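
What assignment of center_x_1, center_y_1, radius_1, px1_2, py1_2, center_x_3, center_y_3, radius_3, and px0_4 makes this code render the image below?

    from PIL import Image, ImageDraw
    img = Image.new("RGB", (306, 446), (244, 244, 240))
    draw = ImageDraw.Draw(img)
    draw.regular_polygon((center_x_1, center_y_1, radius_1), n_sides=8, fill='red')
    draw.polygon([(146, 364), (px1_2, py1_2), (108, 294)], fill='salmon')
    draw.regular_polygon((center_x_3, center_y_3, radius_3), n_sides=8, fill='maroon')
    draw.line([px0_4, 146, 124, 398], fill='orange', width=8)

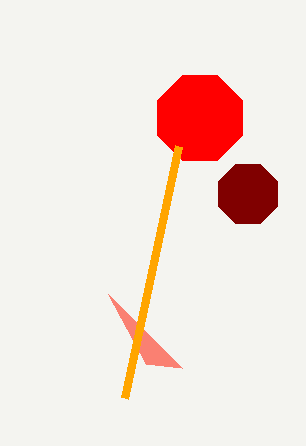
center_x_1 = 200, center_y_1 = 118, radius_1 = 46, px1_2 = 182, py1_2 = 368, center_x_3 = 248, center_y_3 = 194, radius_3 = 32, px0_4 = 178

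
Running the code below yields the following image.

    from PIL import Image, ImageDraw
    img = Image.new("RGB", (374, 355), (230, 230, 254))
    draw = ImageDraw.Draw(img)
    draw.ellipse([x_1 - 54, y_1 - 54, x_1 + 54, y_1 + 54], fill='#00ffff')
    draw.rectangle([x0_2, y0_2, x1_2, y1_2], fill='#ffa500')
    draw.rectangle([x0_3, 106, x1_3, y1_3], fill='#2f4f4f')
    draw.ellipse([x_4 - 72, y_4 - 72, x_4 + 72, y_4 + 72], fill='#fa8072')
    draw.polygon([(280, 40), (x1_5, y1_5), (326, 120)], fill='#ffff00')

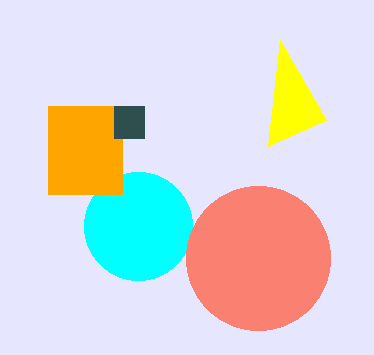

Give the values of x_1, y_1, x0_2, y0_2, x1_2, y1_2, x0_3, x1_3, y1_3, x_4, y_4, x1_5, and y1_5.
x_1 = 138, y_1 = 226, x0_2 = 48, y0_2 = 106, x1_2 = 122, y1_2 = 194, x0_3 = 114, x1_3 = 144, y1_3 = 138, x_4 = 258, y_4 = 258, x1_5 = 268, y1_5 = 146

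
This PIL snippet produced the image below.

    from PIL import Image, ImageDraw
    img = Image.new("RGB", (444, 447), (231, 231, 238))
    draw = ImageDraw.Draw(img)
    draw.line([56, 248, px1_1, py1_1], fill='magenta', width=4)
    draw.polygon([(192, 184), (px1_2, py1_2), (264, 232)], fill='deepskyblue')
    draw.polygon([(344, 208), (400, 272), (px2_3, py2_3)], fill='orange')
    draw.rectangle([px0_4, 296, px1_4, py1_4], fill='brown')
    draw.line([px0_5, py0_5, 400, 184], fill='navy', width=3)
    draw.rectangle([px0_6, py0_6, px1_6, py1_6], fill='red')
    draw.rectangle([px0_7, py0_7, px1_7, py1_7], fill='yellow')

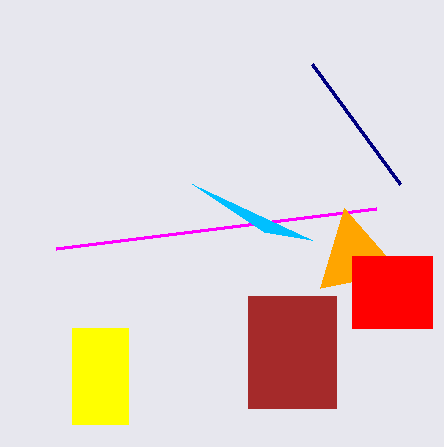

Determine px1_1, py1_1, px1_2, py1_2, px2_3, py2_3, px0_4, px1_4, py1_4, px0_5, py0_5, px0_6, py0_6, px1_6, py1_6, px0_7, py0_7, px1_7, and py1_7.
px1_1 = 376, py1_1 = 208, px1_2 = 312, py1_2 = 240, px2_3 = 320, py2_3 = 288, px0_4 = 248, px1_4 = 336, py1_4 = 408, px0_5 = 312, py0_5 = 64, px0_6 = 352, py0_6 = 256, px1_6 = 432, py1_6 = 328, px0_7 = 72, py0_7 = 328, px1_7 = 128, py1_7 = 424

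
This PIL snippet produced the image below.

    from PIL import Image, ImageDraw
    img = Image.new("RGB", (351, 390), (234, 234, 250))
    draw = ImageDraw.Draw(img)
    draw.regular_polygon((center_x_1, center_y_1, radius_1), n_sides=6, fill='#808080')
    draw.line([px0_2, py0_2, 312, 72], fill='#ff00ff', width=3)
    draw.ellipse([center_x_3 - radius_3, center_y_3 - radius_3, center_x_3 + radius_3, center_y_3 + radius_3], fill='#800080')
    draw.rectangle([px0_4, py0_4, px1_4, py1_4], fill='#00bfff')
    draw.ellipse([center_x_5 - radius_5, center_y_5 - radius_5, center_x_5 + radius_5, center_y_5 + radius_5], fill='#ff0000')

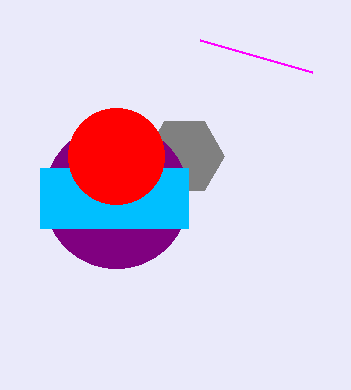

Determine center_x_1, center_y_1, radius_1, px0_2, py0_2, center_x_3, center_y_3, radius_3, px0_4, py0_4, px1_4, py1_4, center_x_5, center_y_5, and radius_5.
center_x_1 = 184
center_y_1 = 156
radius_1 = 40
px0_2 = 200
py0_2 = 40
center_x_3 = 116
center_y_3 = 196
radius_3 = 72
px0_4 = 40
py0_4 = 168
px1_4 = 188
py1_4 = 228
center_x_5 = 116
center_y_5 = 156
radius_5 = 48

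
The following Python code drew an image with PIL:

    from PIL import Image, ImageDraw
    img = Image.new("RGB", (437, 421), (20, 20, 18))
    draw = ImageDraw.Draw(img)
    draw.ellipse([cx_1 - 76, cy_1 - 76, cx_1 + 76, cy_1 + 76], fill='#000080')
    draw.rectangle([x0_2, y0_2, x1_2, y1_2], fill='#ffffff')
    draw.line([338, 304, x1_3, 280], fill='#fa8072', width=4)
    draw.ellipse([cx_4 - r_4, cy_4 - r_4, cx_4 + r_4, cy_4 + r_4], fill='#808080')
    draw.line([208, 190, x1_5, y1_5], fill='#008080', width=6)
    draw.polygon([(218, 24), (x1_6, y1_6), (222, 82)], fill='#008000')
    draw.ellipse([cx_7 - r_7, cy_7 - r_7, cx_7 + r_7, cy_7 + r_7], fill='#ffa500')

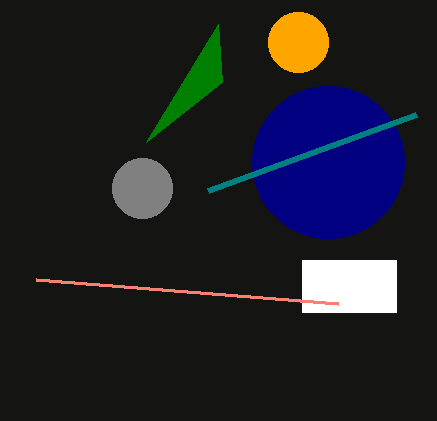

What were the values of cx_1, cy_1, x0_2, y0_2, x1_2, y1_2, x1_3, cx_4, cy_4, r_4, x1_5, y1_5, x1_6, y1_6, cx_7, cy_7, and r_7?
cx_1 = 328, cy_1 = 162, x0_2 = 302, y0_2 = 260, x1_2 = 396, y1_2 = 312, x1_3 = 36, cx_4 = 142, cy_4 = 188, r_4 = 30, x1_5 = 416, y1_5 = 114, x1_6 = 146, y1_6 = 142, cx_7 = 298, cy_7 = 42, r_7 = 30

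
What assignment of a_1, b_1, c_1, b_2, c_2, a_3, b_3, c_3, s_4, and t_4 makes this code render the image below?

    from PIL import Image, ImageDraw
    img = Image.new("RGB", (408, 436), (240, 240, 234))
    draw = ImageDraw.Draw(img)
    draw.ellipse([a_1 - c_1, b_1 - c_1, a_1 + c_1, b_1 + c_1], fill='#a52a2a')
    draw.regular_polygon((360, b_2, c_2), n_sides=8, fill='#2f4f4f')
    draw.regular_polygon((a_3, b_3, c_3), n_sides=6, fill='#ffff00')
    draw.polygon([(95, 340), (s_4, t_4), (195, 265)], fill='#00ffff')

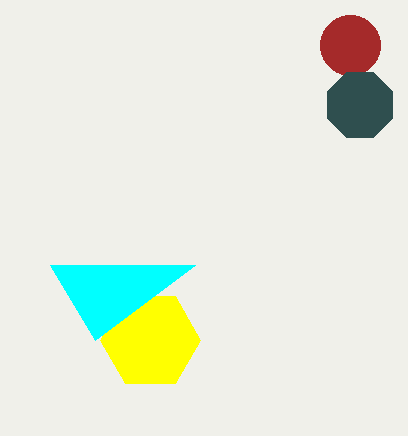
a_1 = 350, b_1 = 45, c_1 = 30, b_2 = 105, c_2 = 35, a_3 = 150, b_3 = 340, c_3 = 50, s_4 = 50, t_4 = 265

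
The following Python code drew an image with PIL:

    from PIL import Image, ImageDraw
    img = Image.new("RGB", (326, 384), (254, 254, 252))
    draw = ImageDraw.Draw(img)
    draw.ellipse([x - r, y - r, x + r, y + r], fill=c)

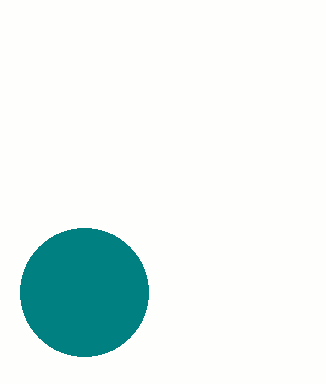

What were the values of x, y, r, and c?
x = 84
y = 292
r = 64
c = 'teal'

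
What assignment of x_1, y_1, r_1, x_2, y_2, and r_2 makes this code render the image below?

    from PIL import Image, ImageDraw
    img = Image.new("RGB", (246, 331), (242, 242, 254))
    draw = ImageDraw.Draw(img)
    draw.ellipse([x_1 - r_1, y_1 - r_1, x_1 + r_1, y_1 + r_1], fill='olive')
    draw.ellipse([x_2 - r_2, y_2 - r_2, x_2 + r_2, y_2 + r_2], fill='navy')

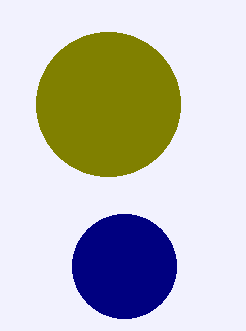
x_1 = 108
y_1 = 104
r_1 = 72
x_2 = 124
y_2 = 266
r_2 = 52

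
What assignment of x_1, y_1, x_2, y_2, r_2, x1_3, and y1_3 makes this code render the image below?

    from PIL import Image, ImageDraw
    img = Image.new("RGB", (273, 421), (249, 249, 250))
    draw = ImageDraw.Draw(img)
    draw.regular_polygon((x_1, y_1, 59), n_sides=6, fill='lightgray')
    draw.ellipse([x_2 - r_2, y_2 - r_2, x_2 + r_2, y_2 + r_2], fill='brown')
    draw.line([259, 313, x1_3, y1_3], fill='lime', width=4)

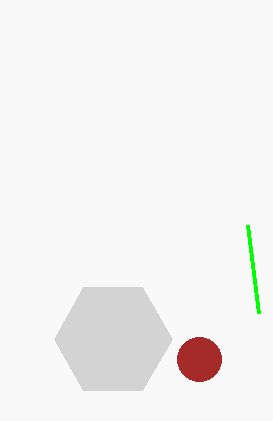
x_1 = 113; y_1 = 339; x_2 = 199; y_2 = 359; r_2 = 22; x1_3 = 248; y1_3 = 225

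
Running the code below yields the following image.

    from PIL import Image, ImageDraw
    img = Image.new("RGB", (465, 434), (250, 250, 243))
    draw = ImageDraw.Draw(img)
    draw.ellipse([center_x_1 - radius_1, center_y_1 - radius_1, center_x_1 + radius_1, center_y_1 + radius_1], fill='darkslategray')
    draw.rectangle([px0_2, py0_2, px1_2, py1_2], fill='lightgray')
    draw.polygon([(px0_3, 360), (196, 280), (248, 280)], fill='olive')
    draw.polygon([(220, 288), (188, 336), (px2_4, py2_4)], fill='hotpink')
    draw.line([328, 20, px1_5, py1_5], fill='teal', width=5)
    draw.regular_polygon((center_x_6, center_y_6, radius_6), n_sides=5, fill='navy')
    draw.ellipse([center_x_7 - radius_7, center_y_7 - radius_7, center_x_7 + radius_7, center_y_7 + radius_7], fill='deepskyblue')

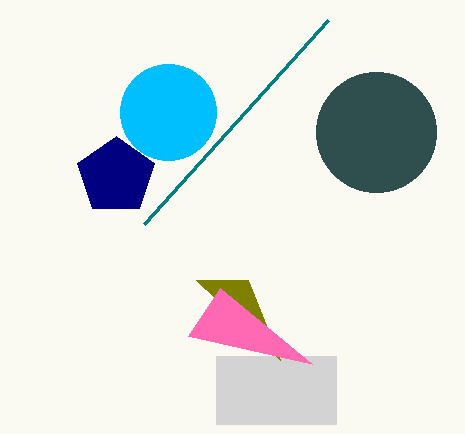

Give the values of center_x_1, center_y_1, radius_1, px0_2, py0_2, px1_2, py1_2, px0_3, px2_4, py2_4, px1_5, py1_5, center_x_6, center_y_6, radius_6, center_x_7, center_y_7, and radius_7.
center_x_1 = 376
center_y_1 = 132
radius_1 = 60
px0_2 = 216
py0_2 = 356
px1_2 = 336
py1_2 = 424
px0_3 = 280
px2_4 = 312
py2_4 = 364
px1_5 = 144
py1_5 = 224
center_x_6 = 116
center_y_6 = 176
radius_6 = 40
center_x_7 = 168
center_y_7 = 112
radius_7 = 48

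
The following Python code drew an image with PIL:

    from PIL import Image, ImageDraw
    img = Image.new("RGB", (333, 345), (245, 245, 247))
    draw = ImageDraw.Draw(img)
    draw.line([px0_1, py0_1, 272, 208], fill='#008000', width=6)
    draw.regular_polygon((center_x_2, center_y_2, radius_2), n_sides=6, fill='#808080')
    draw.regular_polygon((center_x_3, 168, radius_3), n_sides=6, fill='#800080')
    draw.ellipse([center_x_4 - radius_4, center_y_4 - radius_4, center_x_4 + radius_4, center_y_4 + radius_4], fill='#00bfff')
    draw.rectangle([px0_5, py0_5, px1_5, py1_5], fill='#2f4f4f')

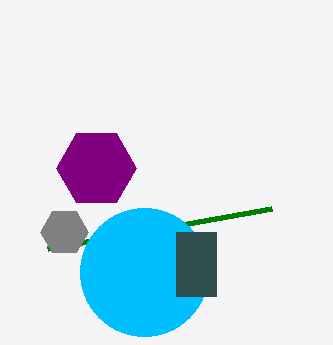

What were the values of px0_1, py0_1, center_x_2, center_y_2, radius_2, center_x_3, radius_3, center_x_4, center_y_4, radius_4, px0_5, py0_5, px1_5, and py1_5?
px0_1 = 48, py0_1 = 248, center_x_2 = 64, center_y_2 = 232, radius_2 = 24, center_x_3 = 96, radius_3 = 40, center_x_4 = 144, center_y_4 = 272, radius_4 = 64, px0_5 = 176, py0_5 = 232, px1_5 = 216, py1_5 = 296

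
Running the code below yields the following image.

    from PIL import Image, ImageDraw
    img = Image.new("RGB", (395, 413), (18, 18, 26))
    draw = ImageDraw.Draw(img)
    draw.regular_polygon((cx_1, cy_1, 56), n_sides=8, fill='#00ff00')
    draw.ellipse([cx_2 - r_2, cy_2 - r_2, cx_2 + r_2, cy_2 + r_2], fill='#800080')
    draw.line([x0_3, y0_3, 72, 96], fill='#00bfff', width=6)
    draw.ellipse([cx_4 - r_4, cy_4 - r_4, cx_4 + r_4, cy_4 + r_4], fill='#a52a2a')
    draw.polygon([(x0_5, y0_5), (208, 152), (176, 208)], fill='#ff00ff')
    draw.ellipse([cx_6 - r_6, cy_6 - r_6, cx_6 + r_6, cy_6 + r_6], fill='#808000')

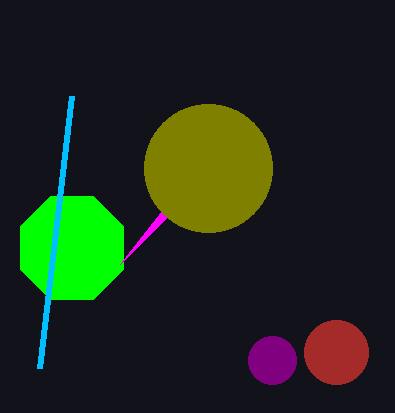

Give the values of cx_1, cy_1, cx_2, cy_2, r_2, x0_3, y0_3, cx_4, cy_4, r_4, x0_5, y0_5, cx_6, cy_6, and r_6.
cx_1 = 72; cy_1 = 248; cx_2 = 272; cy_2 = 360; r_2 = 24; x0_3 = 40; y0_3 = 368; cx_4 = 336; cy_4 = 352; r_4 = 32; x0_5 = 120; y0_5 = 264; cx_6 = 208; cy_6 = 168; r_6 = 64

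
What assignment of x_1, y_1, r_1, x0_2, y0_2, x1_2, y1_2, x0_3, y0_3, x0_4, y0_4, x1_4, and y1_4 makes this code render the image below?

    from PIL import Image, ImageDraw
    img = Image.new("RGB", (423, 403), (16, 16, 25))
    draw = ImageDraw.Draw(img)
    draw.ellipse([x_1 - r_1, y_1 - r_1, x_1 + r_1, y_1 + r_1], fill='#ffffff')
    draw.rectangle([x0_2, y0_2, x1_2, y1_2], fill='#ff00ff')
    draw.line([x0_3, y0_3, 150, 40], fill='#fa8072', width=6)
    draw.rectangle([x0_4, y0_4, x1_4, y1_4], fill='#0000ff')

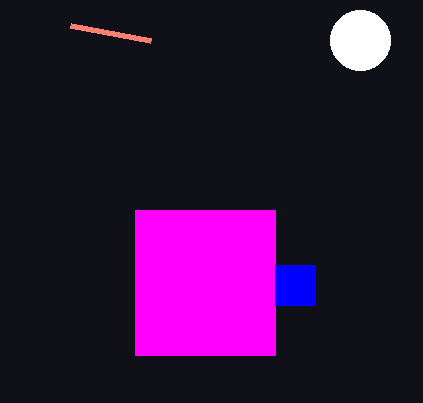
x_1 = 360, y_1 = 40, r_1 = 30, x0_2 = 135, y0_2 = 210, x1_2 = 275, y1_2 = 355, x0_3 = 70, y0_3 = 25, x0_4 = 275, y0_4 = 265, x1_4 = 315, y1_4 = 305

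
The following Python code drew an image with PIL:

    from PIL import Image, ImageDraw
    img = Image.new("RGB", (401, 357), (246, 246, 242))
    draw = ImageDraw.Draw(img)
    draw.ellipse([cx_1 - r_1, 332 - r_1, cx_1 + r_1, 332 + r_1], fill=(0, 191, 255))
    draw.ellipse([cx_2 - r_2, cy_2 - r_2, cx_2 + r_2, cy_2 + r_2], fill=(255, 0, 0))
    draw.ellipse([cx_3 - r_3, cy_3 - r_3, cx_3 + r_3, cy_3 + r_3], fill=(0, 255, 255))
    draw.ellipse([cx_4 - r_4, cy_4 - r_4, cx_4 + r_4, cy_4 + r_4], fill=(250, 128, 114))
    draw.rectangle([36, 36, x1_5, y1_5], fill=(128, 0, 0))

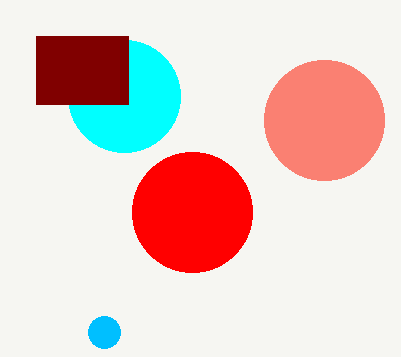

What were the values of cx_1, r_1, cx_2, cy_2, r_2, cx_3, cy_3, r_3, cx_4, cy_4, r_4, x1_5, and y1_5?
cx_1 = 104
r_1 = 16
cx_2 = 192
cy_2 = 212
r_2 = 60
cx_3 = 124
cy_3 = 96
r_3 = 56
cx_4 = 324
cy_4 = 120
r_4 = 60
x1_5 = 128
y1_5 = 104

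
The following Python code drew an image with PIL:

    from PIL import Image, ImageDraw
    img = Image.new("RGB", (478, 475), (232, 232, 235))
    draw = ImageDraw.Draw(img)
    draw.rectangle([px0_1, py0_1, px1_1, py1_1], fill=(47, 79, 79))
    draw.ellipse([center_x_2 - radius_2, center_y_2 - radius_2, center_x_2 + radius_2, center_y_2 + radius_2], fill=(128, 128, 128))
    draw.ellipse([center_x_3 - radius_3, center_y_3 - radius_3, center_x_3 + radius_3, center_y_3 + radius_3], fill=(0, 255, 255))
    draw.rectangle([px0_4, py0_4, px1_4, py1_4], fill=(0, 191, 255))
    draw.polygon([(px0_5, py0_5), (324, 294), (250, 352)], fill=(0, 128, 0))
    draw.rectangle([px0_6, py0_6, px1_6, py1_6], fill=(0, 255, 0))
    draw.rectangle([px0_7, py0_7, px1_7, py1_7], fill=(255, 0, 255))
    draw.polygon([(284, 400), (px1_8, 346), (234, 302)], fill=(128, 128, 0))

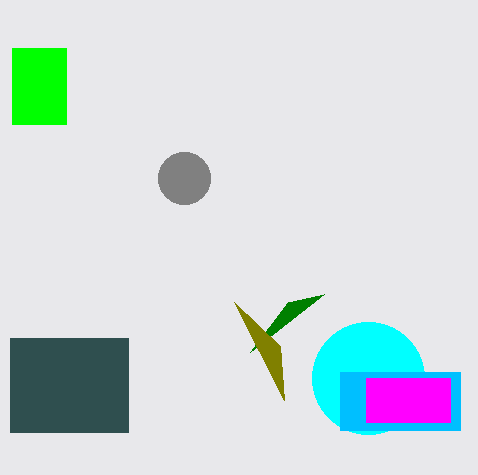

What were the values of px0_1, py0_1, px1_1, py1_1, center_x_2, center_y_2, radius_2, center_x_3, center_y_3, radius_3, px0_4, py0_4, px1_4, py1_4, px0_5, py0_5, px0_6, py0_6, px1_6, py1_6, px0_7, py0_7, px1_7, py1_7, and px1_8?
px0_1 = 10
py0_1 = 338
px1_1 = 128
py1_1 = 432
center_x_2 = 184
center_y_2 = 178
radius_2 = 26
center_x_3 = 368
center_y_3 = 378
radius_3 = 56
px0_4 = 340
py0_4 = 372
px1_4 = 460
py1_4 = 430
px0_5 = 288
py0_5 = 302
px0_6 = 12
py0_6 = 48
px1_6 = 66
py1_6 = 124
px0_7 = 366
py0_7 = 378
px1_7 = 450
py1_7 = 422
px1_8 = 280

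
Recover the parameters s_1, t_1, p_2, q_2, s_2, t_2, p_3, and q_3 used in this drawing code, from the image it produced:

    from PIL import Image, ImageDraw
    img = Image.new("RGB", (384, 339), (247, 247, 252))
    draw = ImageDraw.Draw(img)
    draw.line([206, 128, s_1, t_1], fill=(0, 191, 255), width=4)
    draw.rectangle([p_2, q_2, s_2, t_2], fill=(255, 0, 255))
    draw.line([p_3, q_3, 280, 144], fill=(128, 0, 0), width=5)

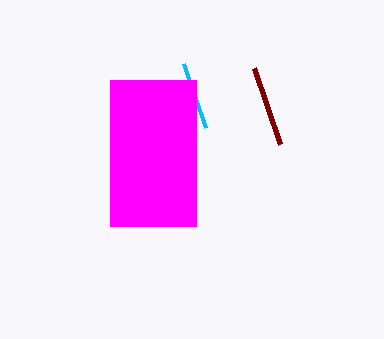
s_1 = 184; t_1 = 64; p_2 = 110; q_2 = 80; s_2 = 196; t_2 = 226; p_3 = 254; q_3 = 68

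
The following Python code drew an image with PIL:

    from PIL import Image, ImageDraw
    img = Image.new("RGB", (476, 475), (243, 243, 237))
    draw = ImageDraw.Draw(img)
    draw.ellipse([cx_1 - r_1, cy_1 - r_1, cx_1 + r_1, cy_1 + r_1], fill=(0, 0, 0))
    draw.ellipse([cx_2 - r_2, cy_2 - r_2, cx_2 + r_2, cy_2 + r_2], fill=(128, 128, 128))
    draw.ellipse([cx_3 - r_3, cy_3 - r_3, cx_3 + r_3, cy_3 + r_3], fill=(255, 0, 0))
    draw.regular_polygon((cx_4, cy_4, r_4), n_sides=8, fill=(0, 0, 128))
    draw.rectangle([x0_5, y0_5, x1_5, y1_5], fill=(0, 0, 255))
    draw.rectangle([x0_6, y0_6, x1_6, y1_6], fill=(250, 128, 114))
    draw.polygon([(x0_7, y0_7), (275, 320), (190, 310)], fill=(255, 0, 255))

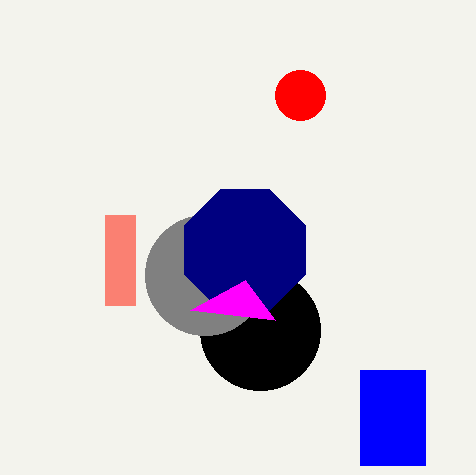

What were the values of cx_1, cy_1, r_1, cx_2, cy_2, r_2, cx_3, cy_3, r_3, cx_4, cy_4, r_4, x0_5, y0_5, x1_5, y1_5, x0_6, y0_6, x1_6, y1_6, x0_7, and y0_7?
cx_1 = 260, cy_1 = 330, r_1 = 60, cx_2 = 205, cy_2 = 275, r_2 = 60, cx_3 = 300, cy_3 = 95, r_3 = 25, cx_4 = 245, cy_4 = 250, r_4 = 65, x0_5 = 360, y0_5 = 370, x1_5 = 425, y1_5 = 465, x0_6 = 105, y0_6 = 215, x1_6 = 135, y1_6 = 305, x0_7 = 245, y0_7 = 280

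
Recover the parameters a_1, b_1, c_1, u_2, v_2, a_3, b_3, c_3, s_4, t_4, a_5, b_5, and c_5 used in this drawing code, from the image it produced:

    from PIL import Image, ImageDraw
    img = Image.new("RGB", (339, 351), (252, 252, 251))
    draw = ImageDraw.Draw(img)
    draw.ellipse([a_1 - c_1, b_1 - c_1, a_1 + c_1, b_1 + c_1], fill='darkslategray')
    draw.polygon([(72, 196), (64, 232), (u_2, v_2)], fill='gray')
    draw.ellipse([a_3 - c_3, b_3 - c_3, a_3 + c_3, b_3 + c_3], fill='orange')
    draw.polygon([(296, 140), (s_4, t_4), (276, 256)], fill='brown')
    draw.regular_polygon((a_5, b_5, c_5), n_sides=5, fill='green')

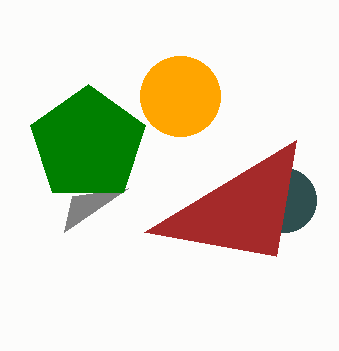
a_1 = 284; b_1 = 200; c_1 = 32; u_2 = 128; v_2 = 188; a_3 = 180; b_3 = 96; c_3 = 40; s_4 = 144; t_4 = 232; a_5 = 88; b_5 = 144; c_5 = 60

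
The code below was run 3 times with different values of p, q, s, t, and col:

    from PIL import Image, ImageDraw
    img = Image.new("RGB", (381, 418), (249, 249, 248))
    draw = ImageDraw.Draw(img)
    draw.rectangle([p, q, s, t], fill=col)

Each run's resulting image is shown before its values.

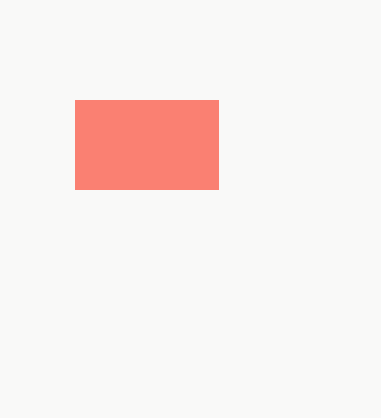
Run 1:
p = 75
q = 100
s = 218
t = 189
col = 'salmon'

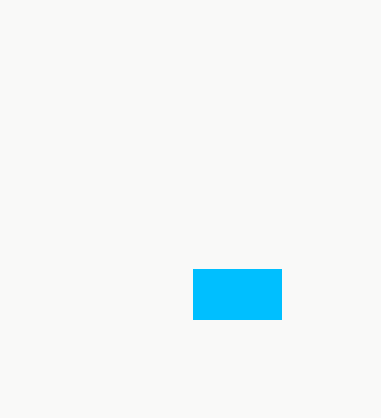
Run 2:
p = 193
q = 269
s = 281
t = 319
col = 'deepskyblue'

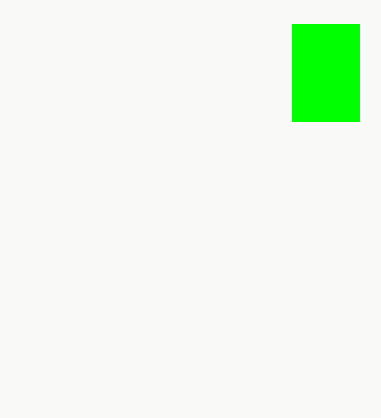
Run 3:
p = 292
q = 24
s = 359
t = 121
col = 'lime'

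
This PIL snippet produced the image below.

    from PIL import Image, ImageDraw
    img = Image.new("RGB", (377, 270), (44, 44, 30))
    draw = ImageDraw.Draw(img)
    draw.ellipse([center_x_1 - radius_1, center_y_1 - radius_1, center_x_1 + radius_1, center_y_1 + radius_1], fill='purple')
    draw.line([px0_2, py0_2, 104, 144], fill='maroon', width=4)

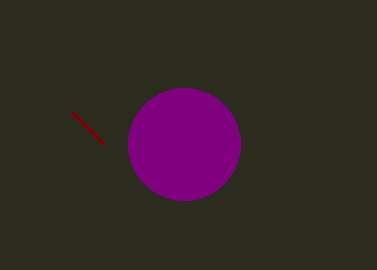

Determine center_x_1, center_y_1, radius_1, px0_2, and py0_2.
center_x_1 = 184; center_y_1 = 144; radius_1 = 56; px0_2 = 72; py0_2 = 112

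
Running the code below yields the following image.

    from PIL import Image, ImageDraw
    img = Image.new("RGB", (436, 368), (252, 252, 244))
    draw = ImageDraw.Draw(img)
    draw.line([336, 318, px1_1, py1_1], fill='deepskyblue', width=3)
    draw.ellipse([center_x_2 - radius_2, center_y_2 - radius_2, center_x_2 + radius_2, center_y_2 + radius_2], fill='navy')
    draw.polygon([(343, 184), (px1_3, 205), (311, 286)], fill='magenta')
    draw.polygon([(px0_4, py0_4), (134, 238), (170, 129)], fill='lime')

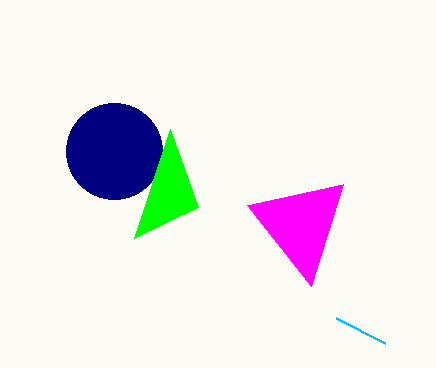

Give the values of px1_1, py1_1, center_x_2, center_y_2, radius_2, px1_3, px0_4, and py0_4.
px1_1 = 385; py1_1 = 343; center_x_2 = 114; center_y_2 = 151; radius_2 = 48; px1_3 = 247; px0_4 = 198; py0_4 = 207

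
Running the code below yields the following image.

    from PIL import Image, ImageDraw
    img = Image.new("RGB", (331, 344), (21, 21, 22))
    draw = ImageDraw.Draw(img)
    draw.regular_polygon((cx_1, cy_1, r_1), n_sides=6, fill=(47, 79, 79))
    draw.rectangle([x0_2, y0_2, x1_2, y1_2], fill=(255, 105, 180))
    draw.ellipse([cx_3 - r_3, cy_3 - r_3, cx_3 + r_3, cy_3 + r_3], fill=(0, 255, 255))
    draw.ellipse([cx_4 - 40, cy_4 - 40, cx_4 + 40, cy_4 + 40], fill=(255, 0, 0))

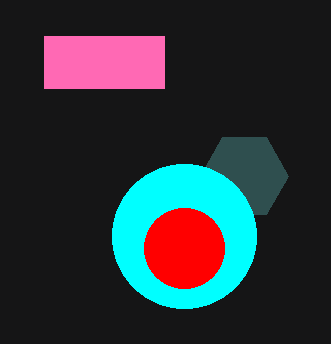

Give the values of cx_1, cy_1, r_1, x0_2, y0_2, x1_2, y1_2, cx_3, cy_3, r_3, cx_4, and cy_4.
cx_1 = 244, cy_1 = 176, r_1 = 44, x0_2 = 44, y0_2 = 36, x1_2 = 164, y1_2 = 88, cx_3 = 184, cy_3 = 236, r_3 = 72, cx_4 = 184, cy_4 = 248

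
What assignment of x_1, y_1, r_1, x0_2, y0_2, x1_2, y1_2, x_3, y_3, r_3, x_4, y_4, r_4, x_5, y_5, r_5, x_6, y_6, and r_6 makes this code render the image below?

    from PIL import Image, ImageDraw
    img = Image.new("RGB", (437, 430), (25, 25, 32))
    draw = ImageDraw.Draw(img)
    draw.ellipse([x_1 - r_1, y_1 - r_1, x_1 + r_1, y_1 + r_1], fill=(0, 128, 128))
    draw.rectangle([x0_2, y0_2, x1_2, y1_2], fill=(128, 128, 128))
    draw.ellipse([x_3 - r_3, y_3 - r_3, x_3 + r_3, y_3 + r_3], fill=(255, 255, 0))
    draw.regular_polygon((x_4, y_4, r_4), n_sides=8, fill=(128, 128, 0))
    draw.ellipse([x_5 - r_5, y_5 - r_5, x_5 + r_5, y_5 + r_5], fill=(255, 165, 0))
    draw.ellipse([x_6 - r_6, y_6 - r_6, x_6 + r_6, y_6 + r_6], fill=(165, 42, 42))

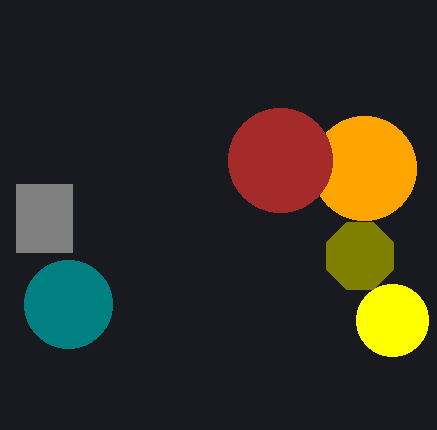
x_1 = 68
y_1 = 304
r_1 = 44
x0_2 = 16
y0_2 = 184
x1_2 = 72
y1_2 = 252
x_3 = 392
y_3 = 320
r_3 = 36
x_4 = 360
y_4 = 256
r_4 = 36
x_5 = 364
y_5 = 168
r_5 = 52
x_6 = 280
y_6 = 160
r_6 = 52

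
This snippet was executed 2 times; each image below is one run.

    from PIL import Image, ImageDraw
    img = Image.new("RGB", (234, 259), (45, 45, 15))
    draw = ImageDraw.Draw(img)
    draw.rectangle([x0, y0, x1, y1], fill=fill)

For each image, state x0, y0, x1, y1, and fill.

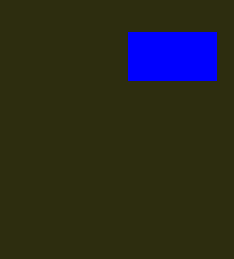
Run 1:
x0 = 128, y0 = 32, x1 = 216, y1 = 80, fill = 'blue'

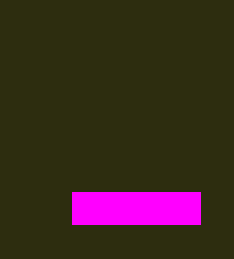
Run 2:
x0 = 72; y0 = 192; x1 = 200; y1 = 224; fill = 'magenta'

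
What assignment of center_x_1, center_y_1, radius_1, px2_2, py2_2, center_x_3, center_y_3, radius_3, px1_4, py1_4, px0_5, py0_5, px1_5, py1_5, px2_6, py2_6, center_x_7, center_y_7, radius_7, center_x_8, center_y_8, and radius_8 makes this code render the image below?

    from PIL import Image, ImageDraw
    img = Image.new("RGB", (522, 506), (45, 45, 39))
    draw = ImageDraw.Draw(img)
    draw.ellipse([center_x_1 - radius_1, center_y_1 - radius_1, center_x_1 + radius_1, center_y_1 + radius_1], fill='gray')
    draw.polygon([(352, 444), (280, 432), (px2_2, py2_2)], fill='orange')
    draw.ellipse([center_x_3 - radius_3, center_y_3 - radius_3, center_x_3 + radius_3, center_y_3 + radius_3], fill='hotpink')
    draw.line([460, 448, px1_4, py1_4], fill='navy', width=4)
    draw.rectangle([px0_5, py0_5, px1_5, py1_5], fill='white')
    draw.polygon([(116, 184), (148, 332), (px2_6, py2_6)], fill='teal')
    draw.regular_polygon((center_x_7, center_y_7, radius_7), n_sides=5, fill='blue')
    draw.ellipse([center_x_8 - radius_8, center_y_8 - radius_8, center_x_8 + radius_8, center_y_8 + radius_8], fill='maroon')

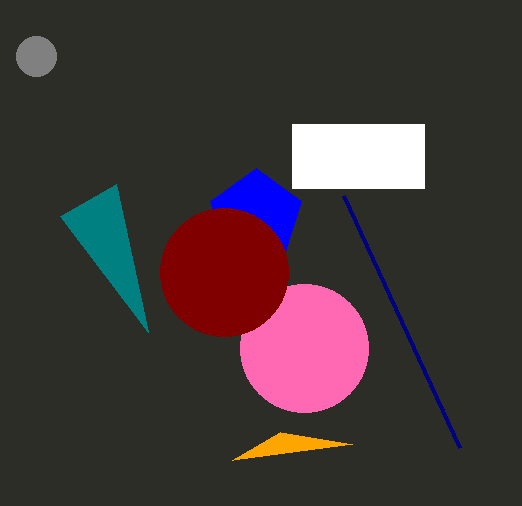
center_x_1 = 36, center_y_1 = 56, radius_1 = 20, px2_2 = 232, py2_2 = 460, center_x_3 = 304, center_y_3 = 348, radius_3 = 64, px1_4 = 344, py1_4 = 196, px0_5 = 292, py0_5 = 124, px1_5 = 424, py1_5 = 188, px2_6 = 60, py2_6 = 216, center_x_7 = 256, center_y_7 = 216, radius_7 = 48, center_x_8 = 224, center_y_8 = 272, radius_8 = 64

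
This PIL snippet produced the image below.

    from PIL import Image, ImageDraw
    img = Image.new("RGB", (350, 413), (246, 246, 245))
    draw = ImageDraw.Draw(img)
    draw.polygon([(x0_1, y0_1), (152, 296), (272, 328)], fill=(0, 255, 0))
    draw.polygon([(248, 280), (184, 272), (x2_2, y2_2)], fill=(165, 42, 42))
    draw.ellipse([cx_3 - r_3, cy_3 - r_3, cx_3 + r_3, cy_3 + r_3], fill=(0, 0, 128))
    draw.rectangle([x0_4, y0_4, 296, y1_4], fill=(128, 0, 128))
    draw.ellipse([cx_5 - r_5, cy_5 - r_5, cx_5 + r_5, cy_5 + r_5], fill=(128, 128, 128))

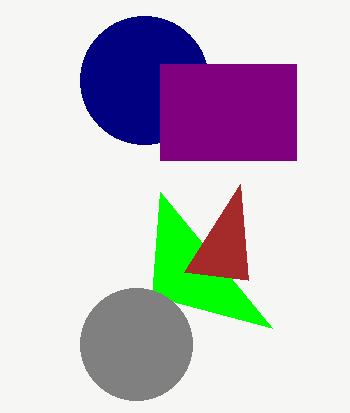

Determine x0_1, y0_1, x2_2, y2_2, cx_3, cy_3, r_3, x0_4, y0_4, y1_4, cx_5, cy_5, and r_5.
x0_1 = 160, y0_1 = 192, x2_2 = 240, y2_2 = 184, cx_3 = 144, cy_3 = 80, r_3 = 64, x0_4 = 160, y0_4 = 64, y1_4 = 160, cx_5 = 136, cy_5 = 344, r_5 = 56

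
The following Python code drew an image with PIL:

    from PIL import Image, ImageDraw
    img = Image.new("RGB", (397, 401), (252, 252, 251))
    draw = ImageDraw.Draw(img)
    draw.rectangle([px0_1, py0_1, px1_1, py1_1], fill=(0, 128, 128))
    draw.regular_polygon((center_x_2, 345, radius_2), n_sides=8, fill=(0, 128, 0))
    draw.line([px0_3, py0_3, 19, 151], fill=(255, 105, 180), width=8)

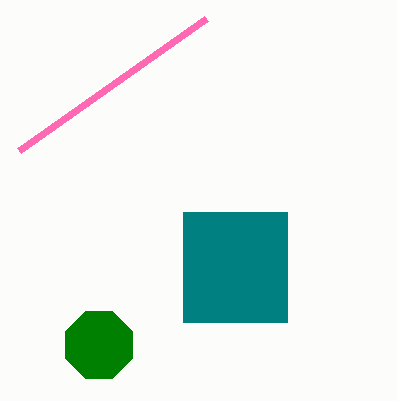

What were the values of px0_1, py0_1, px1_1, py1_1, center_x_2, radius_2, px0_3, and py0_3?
px0_1 = 183; py0_1 = 212; px1_1 = 287; py1_1 = 322; center_x_2 = 99; radius_2 = 36; px0_3 = 206; py0_3 = 19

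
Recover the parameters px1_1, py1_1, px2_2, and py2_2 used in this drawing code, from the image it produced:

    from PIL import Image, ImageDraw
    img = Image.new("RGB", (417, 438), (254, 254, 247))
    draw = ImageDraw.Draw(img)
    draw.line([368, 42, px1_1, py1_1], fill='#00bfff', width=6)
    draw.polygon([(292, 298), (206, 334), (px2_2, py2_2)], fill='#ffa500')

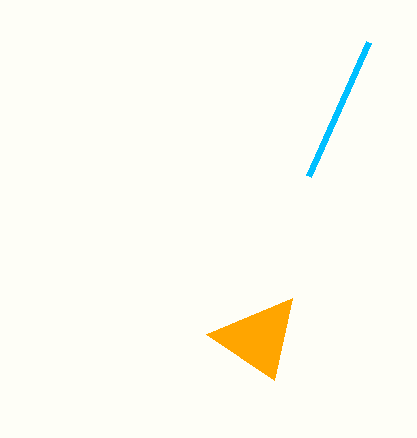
px1_1 = 308
py1_1 = 176
px2_2 = 274
py2_2 = 380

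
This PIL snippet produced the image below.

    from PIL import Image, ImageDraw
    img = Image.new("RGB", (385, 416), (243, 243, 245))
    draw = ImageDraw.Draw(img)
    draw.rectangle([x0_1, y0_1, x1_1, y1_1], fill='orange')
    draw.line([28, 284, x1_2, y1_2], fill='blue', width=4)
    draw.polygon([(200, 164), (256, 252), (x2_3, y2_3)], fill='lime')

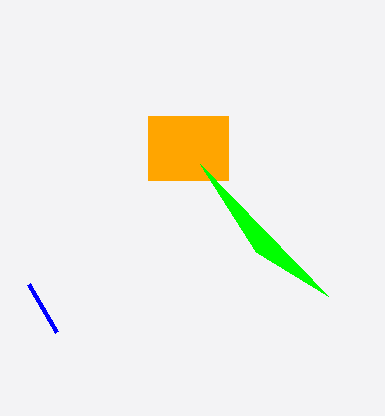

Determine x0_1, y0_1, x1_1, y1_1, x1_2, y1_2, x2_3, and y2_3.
x0_1 = 148, y0_1 = 116, x1_1 = 228, y1_1 = 180, x1_2 = 56, y1_2 = 332, x2_3 = 328, y2_3 = 296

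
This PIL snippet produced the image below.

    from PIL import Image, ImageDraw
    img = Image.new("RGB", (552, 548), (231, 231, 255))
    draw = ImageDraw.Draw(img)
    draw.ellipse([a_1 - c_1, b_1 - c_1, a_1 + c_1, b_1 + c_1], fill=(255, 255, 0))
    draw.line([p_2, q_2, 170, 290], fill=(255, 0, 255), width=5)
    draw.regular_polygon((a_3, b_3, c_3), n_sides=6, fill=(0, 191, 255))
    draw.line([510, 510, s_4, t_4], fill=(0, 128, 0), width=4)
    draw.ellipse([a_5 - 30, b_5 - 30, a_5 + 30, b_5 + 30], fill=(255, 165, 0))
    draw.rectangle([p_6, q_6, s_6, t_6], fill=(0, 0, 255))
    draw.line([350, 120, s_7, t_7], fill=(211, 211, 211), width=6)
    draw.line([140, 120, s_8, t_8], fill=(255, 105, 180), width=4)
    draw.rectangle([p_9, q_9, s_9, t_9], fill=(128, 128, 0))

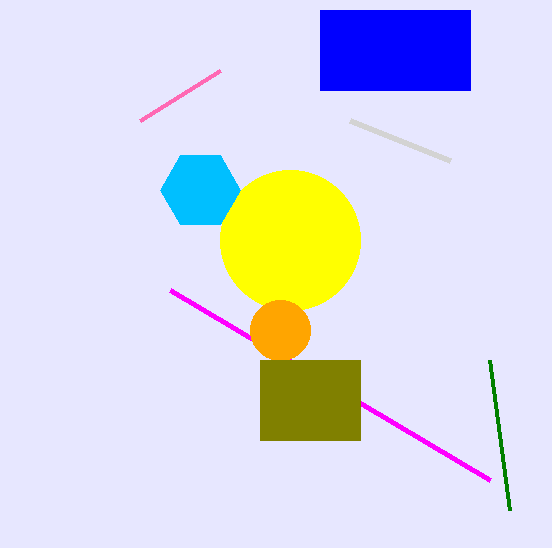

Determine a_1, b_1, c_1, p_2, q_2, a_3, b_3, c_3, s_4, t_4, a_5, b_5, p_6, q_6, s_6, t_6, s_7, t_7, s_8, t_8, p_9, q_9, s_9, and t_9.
a_1 = 290, b_1 = 240, c_1 = 70, p_2 = 490, q_2 = 480, a_3 = 200, b_3 = 190, c_3 = 40, s_4 = 490, t_4 = 360, a_5 = 280, b_5 = 330, p_6 = 320, q_6 = 10, s_6 = 470, t_6 = 90, s_7 = 450, t_7 = 160, s_8 = 220, t_8 = 70, p_9 = 260, q_9 = 360, s_9 = 360, t_9 = 440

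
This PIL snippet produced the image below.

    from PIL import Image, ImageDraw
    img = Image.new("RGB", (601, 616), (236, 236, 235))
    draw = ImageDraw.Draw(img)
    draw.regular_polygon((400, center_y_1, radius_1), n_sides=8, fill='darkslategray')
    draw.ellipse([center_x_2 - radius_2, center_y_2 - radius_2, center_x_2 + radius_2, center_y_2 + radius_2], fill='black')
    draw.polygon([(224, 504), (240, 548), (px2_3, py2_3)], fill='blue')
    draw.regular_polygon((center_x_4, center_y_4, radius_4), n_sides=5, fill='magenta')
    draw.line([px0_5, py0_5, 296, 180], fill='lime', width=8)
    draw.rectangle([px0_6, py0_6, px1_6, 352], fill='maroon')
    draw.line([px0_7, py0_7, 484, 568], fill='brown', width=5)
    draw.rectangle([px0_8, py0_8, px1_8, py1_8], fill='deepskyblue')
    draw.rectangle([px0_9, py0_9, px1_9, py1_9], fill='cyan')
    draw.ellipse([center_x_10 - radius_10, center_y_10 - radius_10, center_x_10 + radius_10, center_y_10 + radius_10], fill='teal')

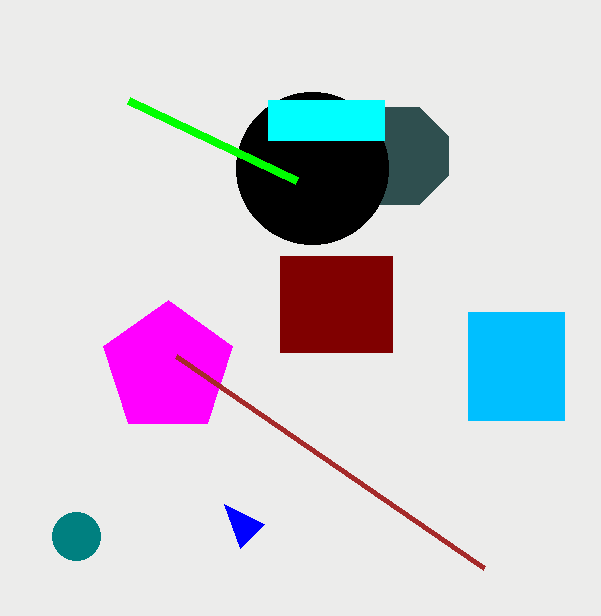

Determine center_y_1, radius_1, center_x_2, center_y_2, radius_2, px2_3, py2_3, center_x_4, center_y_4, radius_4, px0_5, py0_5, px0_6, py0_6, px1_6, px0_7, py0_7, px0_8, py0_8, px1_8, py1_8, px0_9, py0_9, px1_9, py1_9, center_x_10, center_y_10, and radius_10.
center_y_1 = 156
radius_1 = 52
center_x_2 = 312
center_y_2 = 168
radius_2 = 76
px2_3 = 264
py2_3 = 524
center_x_4 = 168
center_y_4 = 368
radius_4 = 68
px0_5 = 128
py0_5 = 100
px0_6 = 280
py0_6 = 256
px1_6 = 392
px0_7 = 176
py0_7 = 356
px0_8 = 468
py0_8 = 312
px1_8 = 564
py1_8 = 420
px0_9 = 268
py0_9 = 100
px1_9 = 384
py1_9 = 140
center_x_10 = 76
center_y_10 = 536
radius_10 = 24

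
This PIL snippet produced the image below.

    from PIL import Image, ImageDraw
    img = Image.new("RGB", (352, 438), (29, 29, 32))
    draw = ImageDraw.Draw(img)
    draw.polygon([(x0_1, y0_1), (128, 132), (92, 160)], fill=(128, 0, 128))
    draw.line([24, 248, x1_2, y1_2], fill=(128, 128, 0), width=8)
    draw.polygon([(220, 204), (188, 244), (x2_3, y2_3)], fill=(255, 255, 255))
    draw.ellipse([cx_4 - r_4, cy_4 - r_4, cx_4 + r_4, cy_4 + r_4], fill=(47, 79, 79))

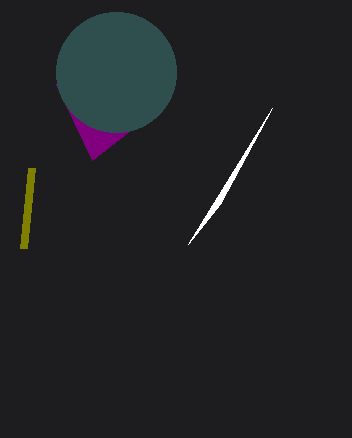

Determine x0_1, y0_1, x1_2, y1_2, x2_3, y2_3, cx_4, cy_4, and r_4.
x0_1 = 56
y0_1 = 84
x1_2 = 32
y1_2 = 168
x2_3 = 272
y2_3 = 108
cx_4 = 116
cy_4 = 72
r_4 = 60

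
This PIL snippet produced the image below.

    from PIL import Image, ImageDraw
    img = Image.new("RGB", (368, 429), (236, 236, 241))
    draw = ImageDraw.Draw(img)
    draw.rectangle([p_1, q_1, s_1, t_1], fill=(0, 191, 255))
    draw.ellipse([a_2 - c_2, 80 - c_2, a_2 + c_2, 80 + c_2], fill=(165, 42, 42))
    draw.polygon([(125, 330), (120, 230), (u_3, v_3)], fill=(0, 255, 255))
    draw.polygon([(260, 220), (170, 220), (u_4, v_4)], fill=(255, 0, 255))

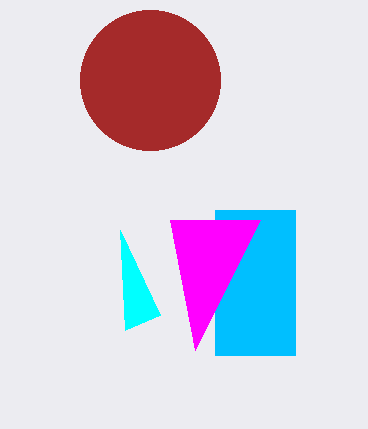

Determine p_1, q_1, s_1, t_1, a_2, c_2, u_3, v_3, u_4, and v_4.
p_1 = 215
q_1 = 210
s_1 = 295
t_1 = 355
a_2 = 150
c_2 = 70
u_3 = 160
v_3 = 315
u_4 = 195
v_4 = 350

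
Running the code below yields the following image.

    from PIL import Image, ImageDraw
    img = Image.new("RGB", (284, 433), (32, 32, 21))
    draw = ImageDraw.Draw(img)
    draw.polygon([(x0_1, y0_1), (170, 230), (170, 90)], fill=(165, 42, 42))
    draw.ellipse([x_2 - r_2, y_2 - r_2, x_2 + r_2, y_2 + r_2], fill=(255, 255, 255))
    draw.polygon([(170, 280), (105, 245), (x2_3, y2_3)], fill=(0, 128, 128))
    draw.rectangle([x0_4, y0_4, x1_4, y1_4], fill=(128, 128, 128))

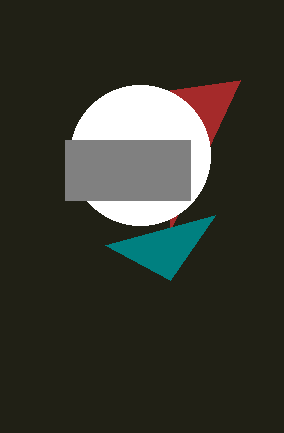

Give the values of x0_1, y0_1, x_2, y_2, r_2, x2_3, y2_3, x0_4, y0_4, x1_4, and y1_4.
x0_1 = 240, y0_1 = 80, x_2 = 140, y_2 = 155, r_2 = 70, x2_3 = 215, y2_3 = 215, x0_4 = 65, y0_4 = 140, x1_4 = 190, y1_4 = 200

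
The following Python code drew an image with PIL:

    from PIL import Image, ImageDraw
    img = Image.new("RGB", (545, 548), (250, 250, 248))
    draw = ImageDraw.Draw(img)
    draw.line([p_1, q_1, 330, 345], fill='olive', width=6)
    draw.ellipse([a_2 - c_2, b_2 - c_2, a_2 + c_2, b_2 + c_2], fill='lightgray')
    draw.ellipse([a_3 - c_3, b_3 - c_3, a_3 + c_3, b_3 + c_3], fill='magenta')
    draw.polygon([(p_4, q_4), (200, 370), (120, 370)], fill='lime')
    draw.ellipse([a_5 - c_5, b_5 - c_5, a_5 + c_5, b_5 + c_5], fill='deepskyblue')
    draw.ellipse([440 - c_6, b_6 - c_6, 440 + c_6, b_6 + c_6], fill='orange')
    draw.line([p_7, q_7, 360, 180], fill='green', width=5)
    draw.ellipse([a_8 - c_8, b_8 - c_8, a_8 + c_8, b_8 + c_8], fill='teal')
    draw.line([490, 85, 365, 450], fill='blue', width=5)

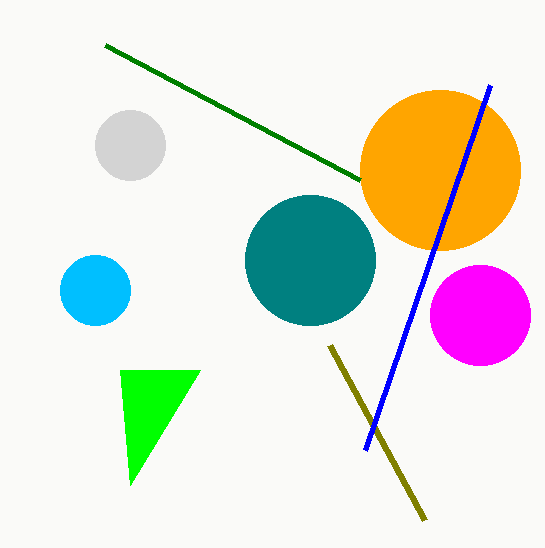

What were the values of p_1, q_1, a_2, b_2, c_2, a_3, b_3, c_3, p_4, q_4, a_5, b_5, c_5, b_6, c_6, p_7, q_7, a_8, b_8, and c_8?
p_1 = 425; q_1 = 520; a_2 = 130; b_2 = 145; c_2 = 35; a_3 = 480; b_3 = 315; c_3 = 50; p_4 = 130; q_4 = 485; a_5 = 95; b_5 = 290; c_5 = 35; b_6 = 170; c_6 = 80; p_7 = 105; q_7 = 45; a_8 = 310; b_8 = 260; c_8 = 65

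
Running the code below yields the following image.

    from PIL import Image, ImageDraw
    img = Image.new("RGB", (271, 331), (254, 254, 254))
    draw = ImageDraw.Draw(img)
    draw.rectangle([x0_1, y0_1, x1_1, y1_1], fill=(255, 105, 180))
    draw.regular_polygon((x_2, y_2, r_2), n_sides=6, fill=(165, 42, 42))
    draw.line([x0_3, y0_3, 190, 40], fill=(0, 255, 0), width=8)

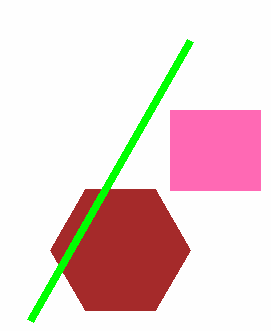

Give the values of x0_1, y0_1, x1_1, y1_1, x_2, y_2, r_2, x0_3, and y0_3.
x0_1 = 170; y0_1 = 110; x1_1 = 260; y1_1 = 190; x_2 = 120; y_2 = 250; r_2 = 70; x0_3 = 30; y0_3 = 320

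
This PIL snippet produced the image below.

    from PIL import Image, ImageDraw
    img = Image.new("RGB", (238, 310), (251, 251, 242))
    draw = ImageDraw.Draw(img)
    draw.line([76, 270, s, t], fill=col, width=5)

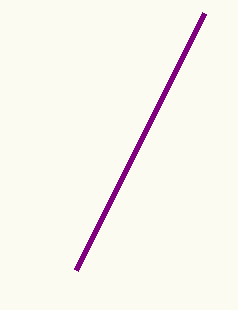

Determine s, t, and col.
s = 204; t = 13; col = 'purple'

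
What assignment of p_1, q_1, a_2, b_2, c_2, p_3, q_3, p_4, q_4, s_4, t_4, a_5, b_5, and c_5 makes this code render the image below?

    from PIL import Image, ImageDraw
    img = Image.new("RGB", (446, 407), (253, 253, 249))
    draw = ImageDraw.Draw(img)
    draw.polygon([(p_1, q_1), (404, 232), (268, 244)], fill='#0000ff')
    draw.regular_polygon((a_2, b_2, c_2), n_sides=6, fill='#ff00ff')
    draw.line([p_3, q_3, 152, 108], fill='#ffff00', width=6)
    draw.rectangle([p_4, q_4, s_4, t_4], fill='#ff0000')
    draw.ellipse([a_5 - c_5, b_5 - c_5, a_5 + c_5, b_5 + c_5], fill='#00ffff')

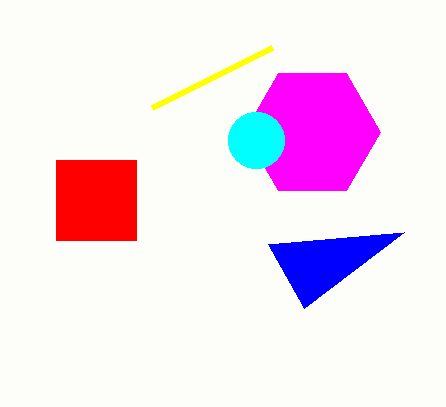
p_1 = 304, q_1 = 308, a_2 = 312, b_2 = 132, c_2 = 68, p_3 = 272, q_3 = 48, p_4 = 56, q_4 = 160, s_4 = 136, t_4 = 240, a_5 = 256, b_5 = 140, c_5 = 28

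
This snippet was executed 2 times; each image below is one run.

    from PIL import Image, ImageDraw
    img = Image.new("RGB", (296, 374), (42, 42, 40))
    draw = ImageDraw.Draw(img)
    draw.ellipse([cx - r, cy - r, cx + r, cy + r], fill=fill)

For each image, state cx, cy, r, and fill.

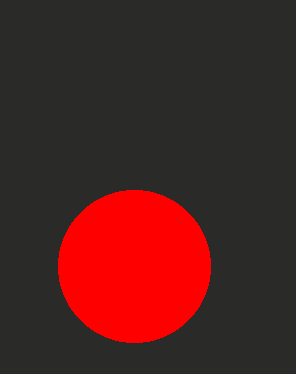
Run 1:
cx = 134, cy = 266, r = 76, fill = 'red'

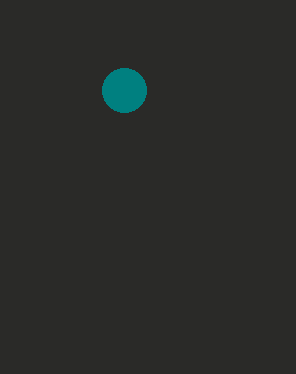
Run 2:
cx = 124, cy = 90, r = 22, fill = 'teal'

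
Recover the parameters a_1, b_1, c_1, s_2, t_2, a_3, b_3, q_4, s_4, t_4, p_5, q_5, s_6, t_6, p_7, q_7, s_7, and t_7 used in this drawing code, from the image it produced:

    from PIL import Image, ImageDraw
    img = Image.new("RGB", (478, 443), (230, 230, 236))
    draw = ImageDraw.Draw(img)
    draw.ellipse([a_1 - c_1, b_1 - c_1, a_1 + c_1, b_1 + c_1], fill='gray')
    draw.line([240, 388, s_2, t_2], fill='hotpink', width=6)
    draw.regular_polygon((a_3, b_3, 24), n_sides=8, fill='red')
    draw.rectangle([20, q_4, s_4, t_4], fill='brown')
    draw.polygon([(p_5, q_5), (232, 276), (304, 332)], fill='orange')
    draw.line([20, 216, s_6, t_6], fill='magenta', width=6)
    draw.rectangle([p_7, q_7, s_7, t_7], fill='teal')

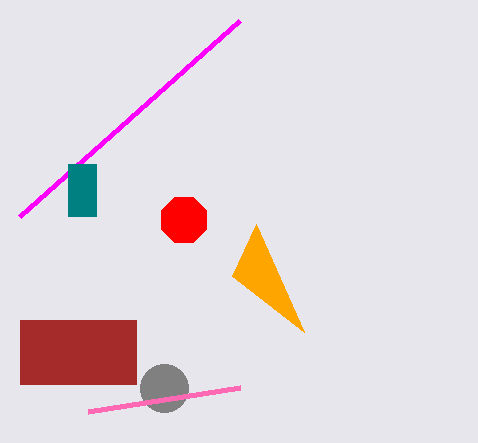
a_1 = 164; b_1 = 388; c_1 = 24; s_2 = 88; t_2 = 412; a_3 = 184; b_3 = 220; q_4 = 320; s_4 = 136; t_4 = 384; p_5 = 256; q_5 = 224; s_6 = 240; t_6 = 20; p_7 = 68; q_7 = 164; s_7 = 96; t_7 = 216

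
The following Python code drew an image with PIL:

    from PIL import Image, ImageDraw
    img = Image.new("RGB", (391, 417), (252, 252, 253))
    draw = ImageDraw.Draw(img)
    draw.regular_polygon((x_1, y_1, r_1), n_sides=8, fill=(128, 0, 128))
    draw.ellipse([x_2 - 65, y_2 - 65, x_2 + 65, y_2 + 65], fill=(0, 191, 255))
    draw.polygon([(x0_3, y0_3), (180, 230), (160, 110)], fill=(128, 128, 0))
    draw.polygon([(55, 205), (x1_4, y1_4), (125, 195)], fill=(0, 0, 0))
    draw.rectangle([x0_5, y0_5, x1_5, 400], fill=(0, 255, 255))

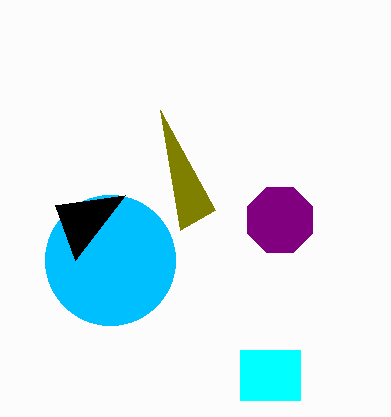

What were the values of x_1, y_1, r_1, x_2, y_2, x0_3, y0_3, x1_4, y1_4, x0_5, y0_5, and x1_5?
x_1 = 280; y_1 = 220; r_1 = 35; x_2 = 110; y_2 = 260; x0_3 = 215; y0_3 = 210; x1_4 = 75; y1_4 = 260; x0_5 = 240; y0_5 = 350; x1_5 = 300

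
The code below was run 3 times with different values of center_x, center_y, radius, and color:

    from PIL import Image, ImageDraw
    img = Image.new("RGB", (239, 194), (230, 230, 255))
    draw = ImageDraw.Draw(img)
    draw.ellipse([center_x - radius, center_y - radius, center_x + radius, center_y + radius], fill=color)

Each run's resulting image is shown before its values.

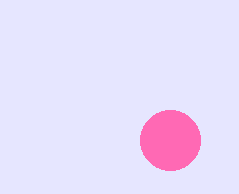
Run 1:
center_x = 170; center_y = 140; radius = 30; color = 'hotpink'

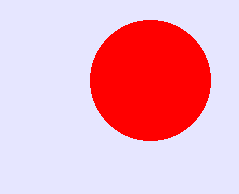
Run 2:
center_x = 150
center_y = 80
radius = 60
color = 'red'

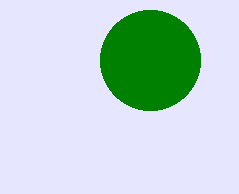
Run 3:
center_x = 150, center_y = 60, radius = 50, color = 'green'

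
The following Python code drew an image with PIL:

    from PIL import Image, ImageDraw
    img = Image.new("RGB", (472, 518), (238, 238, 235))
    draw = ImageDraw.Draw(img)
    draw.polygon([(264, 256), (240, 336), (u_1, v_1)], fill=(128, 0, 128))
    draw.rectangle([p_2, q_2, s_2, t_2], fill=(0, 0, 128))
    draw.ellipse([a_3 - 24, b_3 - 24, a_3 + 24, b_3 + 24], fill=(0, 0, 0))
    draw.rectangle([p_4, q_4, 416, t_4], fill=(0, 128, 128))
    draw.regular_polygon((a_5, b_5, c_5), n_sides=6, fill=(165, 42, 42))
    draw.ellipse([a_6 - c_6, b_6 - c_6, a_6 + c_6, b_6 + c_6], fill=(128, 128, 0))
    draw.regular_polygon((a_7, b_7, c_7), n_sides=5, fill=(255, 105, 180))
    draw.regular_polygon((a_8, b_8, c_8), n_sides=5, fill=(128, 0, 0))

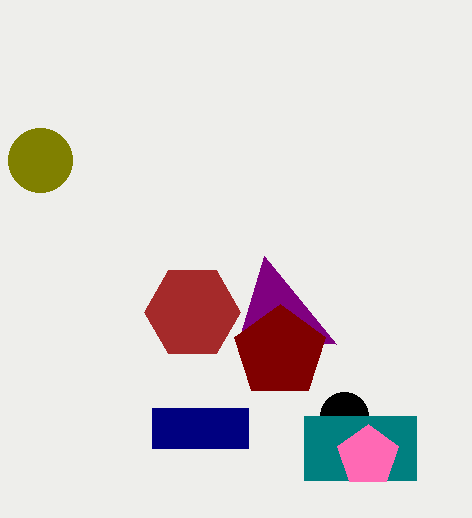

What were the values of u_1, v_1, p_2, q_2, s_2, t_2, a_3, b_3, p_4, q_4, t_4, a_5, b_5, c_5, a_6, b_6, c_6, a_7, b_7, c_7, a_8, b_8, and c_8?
u_1 = 336
v_1 = 344
p_2 = 152
q_2 = 408
s_2 = 248
t_2 = 448
a_3 = 344
b_3 = 416
p_4 = 304
q_4 = 416
t_4 = 480
a_5 = 192
b_5 = 312
c_5 = 48
a_6 = 40
b_6 = 160
c_6 = 32
a_7 = 368
b_7 = 456
c_7 = 32
a_8 = 280
b_8 = 352
c_8 = 48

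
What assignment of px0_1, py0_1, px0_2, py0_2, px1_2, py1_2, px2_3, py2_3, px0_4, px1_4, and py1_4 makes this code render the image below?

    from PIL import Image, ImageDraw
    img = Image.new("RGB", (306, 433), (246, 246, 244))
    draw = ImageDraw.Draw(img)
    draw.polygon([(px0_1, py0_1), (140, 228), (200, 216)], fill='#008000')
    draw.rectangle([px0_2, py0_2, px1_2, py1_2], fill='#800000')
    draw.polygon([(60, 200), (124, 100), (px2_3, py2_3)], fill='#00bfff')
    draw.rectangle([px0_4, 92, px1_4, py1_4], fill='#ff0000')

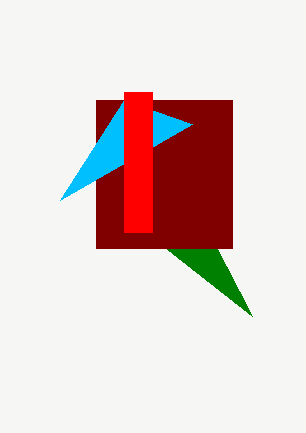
px0_1 = 252
py0_1 = 316
px0_2 = 96
py0_2 = 100
px1_2 = 232
py1_2 = 248
px2_3 = 192
py2_3 = 124
px0_4 = 124
px1_4 = 152
py1_4 = 232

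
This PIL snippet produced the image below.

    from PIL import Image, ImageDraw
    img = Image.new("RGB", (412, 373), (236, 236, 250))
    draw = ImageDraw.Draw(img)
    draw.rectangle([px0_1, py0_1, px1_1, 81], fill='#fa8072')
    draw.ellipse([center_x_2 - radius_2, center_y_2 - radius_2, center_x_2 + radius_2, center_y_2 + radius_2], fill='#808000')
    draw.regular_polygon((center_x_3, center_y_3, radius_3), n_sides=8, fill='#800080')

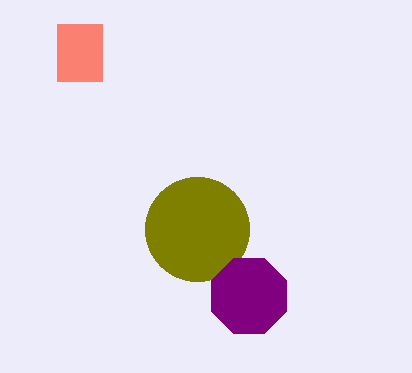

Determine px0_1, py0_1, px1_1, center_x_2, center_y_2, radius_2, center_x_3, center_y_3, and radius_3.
px0_1 = 57; py0_1 = 24; px1_1 = 102; center_x_2 = 197; center_y_2 = 229; radius_2 = 52; center_x_3 = 249; center_y_3 = 296; radius_3 = 41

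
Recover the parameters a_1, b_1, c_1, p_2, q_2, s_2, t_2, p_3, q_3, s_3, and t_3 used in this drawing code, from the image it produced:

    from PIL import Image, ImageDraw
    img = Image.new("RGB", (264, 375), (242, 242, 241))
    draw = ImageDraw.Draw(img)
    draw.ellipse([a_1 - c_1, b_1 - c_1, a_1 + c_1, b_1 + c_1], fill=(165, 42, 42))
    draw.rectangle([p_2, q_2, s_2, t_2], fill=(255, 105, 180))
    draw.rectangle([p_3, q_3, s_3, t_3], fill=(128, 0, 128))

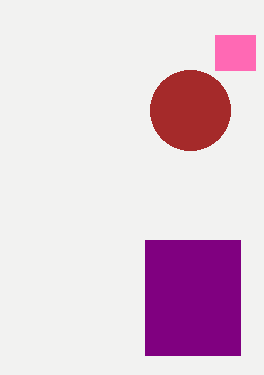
a_1 = 190; b_1 = 110; c_1 = 40; p_2 = 215; q_2 = 35; s_2 = 255; t_2 = 70; p_3 = 145; q_3 = 240; s_3 = 240; t_3 = 355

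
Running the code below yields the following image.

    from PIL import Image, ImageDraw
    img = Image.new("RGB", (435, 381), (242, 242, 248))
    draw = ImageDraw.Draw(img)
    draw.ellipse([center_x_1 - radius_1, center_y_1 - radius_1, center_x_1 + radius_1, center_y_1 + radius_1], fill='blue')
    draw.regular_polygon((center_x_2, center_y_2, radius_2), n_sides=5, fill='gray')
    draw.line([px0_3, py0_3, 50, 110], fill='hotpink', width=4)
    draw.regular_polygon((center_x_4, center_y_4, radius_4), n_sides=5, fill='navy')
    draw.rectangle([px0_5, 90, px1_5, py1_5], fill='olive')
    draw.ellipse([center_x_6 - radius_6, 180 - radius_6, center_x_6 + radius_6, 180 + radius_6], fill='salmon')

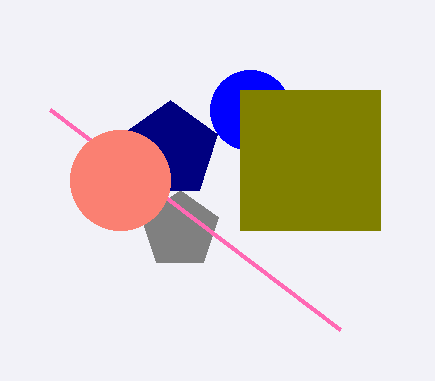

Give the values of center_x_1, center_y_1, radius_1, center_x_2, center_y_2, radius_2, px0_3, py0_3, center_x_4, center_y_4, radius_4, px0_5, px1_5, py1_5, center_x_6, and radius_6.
center_x_1 = 250, center_y_1 = 110, radius_1 = 40, center_x_2 = 180, center_y_2 = 230, radius_2 = 40, px0_3 = 340, py0_3 = 330, center_x_4 = 170, center_y_4 = 150, radius_4 = 50, px0_5 = 240, px1_5 = 380, py1_5 = 230, center_x_6 = 120, radius_6 = 50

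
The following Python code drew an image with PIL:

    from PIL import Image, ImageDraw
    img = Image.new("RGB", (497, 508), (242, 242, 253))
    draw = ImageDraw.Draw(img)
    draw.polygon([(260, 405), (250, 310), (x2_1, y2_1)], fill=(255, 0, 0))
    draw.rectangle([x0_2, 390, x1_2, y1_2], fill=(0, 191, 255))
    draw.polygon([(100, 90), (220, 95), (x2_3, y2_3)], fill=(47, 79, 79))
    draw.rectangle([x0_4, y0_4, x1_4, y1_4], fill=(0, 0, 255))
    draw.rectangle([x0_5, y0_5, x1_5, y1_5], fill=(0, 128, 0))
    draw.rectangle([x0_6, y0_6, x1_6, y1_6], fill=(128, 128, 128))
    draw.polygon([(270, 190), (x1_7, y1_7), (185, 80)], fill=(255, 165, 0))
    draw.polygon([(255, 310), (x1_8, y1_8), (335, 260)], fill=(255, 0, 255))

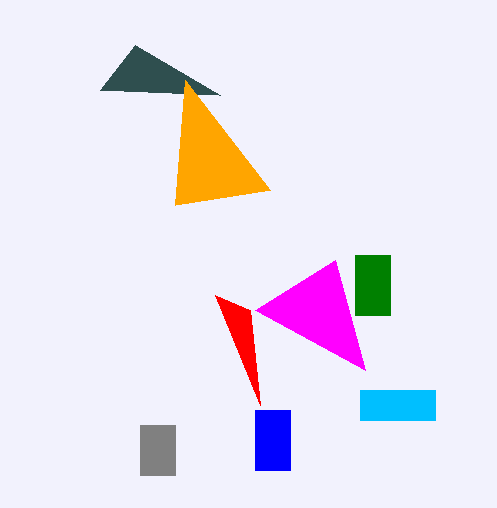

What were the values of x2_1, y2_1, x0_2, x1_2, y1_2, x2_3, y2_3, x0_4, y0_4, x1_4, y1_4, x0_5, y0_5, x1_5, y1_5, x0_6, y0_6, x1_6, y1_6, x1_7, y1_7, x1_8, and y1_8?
x2_1 = 215
y2_1 = 295
x0_2 = 360
x1_2 = 435
y1_2 = 420
x2_3 = 135
y2_3 = 45
x0_4 = 255
y0_4 = 410
x1_4 = 290
y1_4 = 470
x0_5 = 355
y0_5 = 255
x1_5 = 390
y1_5 = 315
x0_6 = 140
y0_6 = 425
x1_6 = 175
y1_6 = 475
x1_7 = 175
y1_7 = 205
x1_8 = 365
y1_8 = 370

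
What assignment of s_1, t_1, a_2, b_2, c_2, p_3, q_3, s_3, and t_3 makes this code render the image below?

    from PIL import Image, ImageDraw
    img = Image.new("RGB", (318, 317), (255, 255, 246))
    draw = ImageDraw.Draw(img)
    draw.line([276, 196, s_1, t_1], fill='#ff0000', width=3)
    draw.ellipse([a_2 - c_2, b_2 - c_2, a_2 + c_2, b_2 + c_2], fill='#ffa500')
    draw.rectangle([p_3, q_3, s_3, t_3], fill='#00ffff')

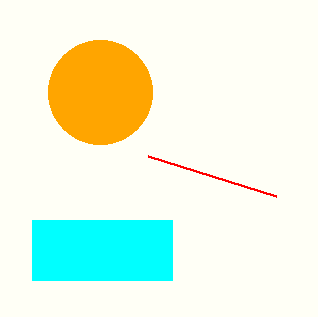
s_1 = 148
t_1 = 156
a_2 = 100
b_2 = 92
c_2 = 52
p_3 = 32
q_3 = 220
s_3 = 172
t_3 = 280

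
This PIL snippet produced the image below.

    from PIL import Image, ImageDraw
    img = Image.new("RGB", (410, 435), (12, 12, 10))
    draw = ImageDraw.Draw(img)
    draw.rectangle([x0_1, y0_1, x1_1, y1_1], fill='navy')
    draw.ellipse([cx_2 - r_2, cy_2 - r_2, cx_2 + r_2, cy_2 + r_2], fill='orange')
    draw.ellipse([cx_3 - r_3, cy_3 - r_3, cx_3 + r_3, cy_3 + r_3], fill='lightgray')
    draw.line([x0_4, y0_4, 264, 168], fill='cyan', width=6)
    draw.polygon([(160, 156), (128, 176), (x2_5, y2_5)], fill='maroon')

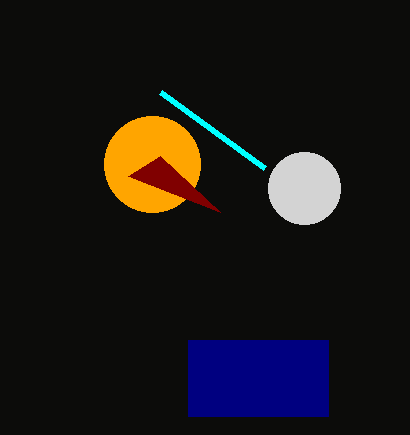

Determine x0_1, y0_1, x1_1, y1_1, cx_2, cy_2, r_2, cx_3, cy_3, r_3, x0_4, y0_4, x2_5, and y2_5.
x0_1 = 188; y0_1 = 340; x1_1 = 328; y1_1 = 416; cx_2 = 152; cy_2 = 164; r_2 = 48; cx_3 = 304; cy_3 = 188; r_3 = 36; x0_4 = 160; y0_4 = 92; x2_5 = 220; y2_5 = 212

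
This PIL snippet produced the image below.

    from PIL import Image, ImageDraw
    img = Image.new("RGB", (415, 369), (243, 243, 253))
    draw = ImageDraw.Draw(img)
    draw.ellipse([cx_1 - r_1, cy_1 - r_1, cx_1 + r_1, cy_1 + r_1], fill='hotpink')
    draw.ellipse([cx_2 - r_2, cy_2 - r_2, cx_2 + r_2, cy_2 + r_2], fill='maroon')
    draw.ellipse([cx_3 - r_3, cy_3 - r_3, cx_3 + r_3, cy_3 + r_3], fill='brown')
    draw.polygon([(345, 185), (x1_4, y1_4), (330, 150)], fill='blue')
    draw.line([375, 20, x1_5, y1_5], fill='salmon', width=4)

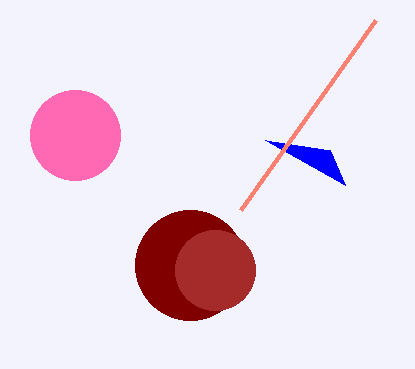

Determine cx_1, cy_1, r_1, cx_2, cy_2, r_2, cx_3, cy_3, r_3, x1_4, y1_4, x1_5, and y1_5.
cx_1 = 75, cy_1 = 135, r_1 = 45, cx_2 = 190, cy_2 = 265, r_2 = 55, cx_3 = 215, cy_3 = 270, r_3 = 40, x1_4 = 265, y1_4 = 140, x1_5 = 240, y1_5 = 210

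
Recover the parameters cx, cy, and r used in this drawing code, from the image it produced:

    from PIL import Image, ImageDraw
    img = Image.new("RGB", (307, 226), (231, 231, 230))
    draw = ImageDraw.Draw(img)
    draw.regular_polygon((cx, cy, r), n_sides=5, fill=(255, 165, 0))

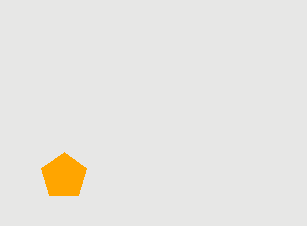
cx = 64, cy = 176, r = 24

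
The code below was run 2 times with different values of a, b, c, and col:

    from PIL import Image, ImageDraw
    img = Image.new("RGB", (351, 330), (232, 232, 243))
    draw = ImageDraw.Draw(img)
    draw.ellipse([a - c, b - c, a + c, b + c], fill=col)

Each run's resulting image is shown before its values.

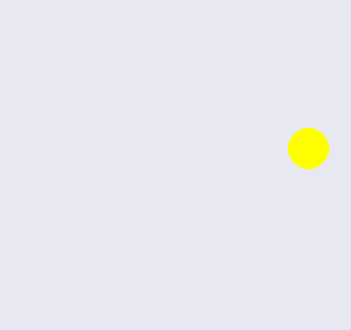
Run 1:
a = 308, b = 148, c = 20, col = 'yellow'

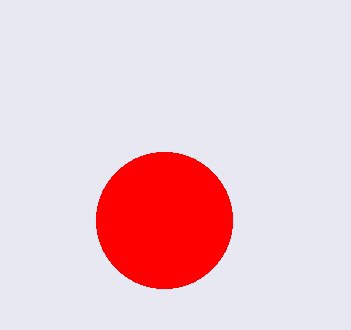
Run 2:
a = 164
b = 220
c = 68
col = 'red'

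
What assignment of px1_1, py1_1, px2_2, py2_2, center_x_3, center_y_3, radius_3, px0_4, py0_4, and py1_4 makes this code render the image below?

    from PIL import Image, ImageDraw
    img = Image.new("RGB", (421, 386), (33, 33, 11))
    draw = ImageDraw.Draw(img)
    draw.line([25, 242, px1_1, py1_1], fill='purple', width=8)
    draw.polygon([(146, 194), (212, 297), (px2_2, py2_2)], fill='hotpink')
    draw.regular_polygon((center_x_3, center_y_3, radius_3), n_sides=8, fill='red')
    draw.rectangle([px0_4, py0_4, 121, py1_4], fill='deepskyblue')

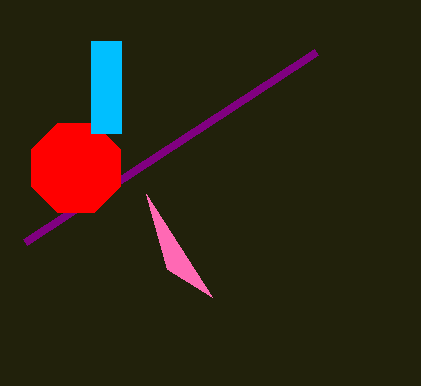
px1_1 = 316; py1_1 = 52; px2_2 = 167; py2_2 = 269; center_x_3 = 76; center_y_3 = 168; radius_3 = 48; px0_4 = 91; py0_4 = 41; py1_4 = 133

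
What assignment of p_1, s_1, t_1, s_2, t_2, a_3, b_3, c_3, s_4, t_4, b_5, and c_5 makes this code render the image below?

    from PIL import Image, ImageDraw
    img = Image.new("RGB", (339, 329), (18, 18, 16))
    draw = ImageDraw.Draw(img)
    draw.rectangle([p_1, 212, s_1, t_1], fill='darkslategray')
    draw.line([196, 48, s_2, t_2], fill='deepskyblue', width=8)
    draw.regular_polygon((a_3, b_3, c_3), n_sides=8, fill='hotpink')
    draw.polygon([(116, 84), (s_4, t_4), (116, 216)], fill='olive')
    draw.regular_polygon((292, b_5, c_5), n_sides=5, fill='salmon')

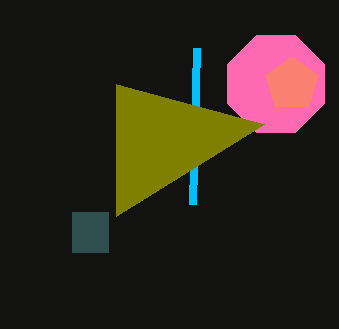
p_1 = 72, s_1 = 108, t_1 = 252, s_2 = 192, t_2 = 204, a_3 = 276, b_3 = 84, c_3 = 52, s_4 = 264, t_4 = 124, b_5 = 84, c_5 = 28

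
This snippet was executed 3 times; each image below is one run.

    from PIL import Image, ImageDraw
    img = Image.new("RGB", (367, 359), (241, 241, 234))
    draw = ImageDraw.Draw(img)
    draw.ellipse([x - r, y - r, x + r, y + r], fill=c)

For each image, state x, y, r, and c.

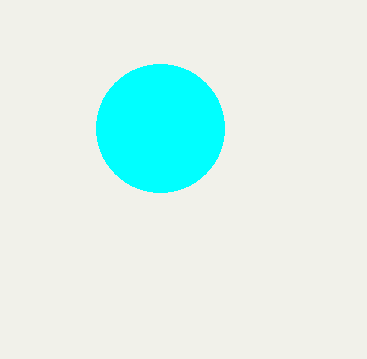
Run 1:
x = 160; y = 128; r = 64; c = 'cyan'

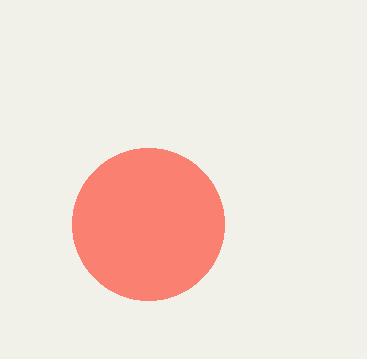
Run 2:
x = 148
y = 224
r = 76
c = 'salmon'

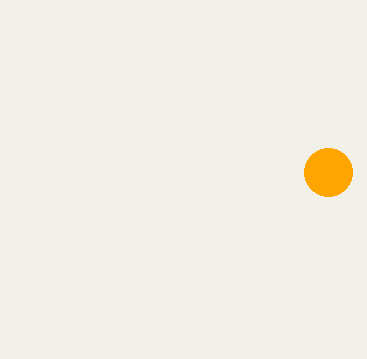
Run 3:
x = 328; y = 172; r = 24; c = 'orange'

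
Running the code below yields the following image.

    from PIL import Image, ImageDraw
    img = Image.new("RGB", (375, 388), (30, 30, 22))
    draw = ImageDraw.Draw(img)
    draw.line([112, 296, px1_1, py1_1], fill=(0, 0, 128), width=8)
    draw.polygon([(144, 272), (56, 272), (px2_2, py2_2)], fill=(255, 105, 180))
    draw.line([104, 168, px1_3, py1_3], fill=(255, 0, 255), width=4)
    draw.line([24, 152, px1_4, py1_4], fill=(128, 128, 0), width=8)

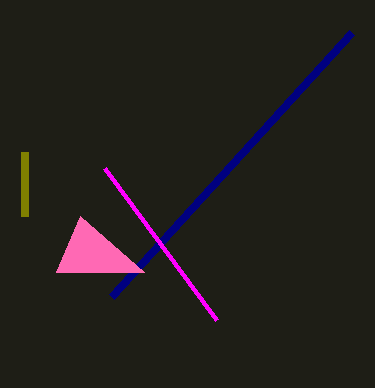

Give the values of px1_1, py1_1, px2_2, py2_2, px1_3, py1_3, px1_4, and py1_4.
px1_1 = 352, py1_1 = 32, px2_2 = 80, py2_2 = 216, px1_3 = 216, py1_3 = 320, px1_4 = 24, py1_4 = 216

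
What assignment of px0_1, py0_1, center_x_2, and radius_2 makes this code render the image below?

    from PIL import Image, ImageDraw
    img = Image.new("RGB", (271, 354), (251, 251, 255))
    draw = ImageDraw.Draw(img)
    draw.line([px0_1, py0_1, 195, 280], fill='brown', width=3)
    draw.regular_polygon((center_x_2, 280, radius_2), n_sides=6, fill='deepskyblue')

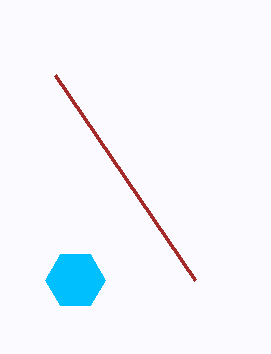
px0_1 = 55, py0_1 = 75, center_x_2 = 75, radius_2 = 30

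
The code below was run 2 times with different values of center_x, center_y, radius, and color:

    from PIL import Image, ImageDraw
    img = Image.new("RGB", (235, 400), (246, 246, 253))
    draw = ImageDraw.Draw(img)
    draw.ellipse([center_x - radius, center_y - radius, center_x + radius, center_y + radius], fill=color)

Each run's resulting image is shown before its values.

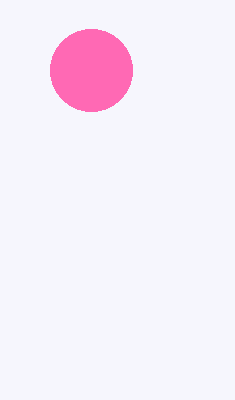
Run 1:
center_x = 91, center_y = 70, radius = 41, color = 'hotpink'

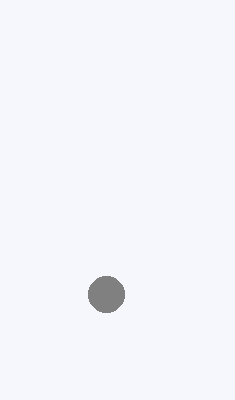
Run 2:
center_x = 106, center_y = 294, radius = 18, color = 'gray'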